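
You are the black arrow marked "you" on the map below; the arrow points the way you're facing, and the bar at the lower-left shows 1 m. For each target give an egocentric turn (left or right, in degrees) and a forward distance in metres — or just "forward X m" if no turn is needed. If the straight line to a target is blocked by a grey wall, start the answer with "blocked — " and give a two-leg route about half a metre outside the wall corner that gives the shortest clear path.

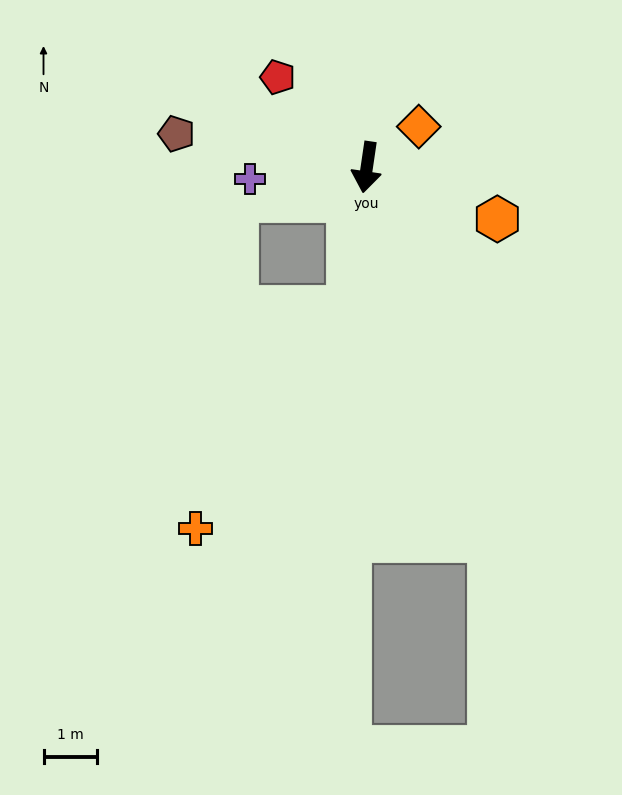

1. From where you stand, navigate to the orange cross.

blocked — forward 2.6 m, then turn right 27°, forward 5.0 m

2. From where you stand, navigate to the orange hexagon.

turn left 77°, forward 2.6 m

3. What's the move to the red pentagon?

turn right 127°, forward 2.3 m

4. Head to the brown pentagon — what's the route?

turn right 92°, forward 3.6 m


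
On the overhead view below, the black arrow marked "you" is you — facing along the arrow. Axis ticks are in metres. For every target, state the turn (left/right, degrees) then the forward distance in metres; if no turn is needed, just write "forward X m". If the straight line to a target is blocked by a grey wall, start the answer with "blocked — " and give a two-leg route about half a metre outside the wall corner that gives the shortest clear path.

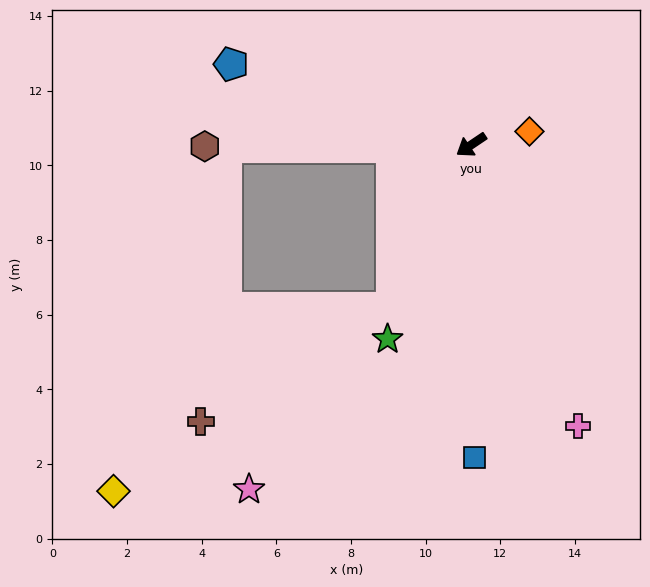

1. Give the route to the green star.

turn left 33°, forward 5.7 m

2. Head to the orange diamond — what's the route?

turn left 159°, forward 1.6 m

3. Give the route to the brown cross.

blocked — turn left 30°, forward 4.9 m, then turn right 33°, forward 6.0 m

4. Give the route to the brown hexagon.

turn right 34°, forward 7.1 m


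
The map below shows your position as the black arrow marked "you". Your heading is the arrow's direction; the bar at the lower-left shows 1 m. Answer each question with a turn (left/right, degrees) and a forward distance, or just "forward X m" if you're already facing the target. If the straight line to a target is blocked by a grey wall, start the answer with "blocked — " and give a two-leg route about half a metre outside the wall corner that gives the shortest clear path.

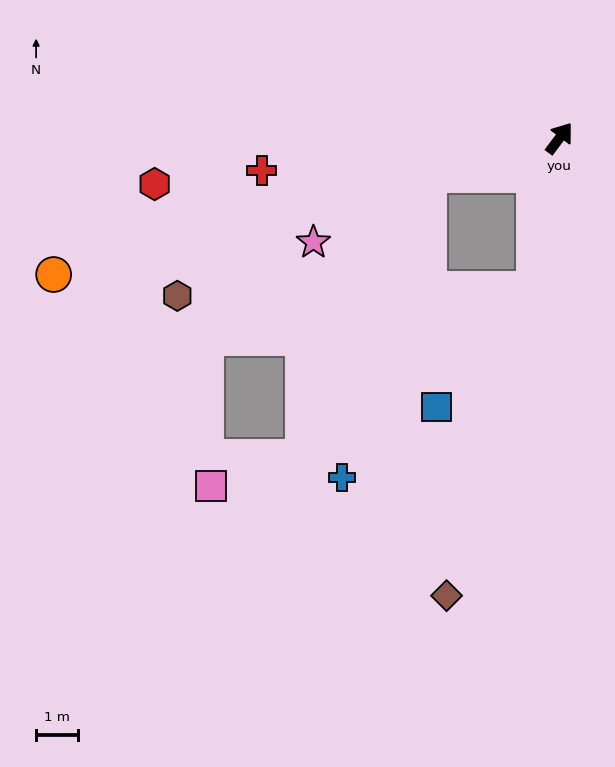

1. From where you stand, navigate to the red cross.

turn left 133°, forward 7.1 m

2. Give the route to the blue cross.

blocked — turn left 143°, forward 3.2 m, then turn left 58°, forward 7.5 m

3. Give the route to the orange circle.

turn left 142°, forward 12.4 m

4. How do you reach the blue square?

blocked — turn right 153°, forward 3.6 m, then turn right 30°, forward 3.6 m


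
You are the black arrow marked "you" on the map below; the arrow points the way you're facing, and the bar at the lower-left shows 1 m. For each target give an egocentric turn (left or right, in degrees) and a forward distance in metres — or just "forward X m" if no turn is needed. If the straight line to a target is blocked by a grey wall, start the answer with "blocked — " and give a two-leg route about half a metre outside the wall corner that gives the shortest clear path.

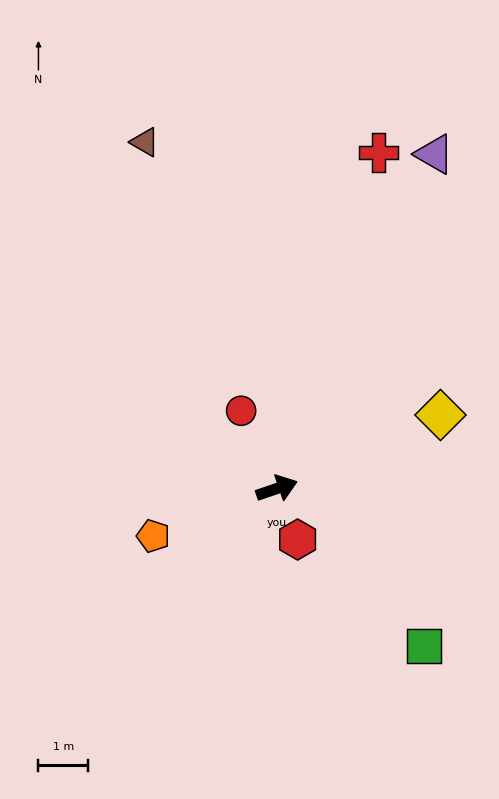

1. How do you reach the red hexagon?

turn right 87°, forward 1.1 m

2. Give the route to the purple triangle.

turn left 46°, forward 7.5 m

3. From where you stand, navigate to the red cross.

turn left 54°, forward 7.1 m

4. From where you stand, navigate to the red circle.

turn left 96°, forward 1.7 m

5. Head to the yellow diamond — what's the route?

turn left 5°, forward 3.6 m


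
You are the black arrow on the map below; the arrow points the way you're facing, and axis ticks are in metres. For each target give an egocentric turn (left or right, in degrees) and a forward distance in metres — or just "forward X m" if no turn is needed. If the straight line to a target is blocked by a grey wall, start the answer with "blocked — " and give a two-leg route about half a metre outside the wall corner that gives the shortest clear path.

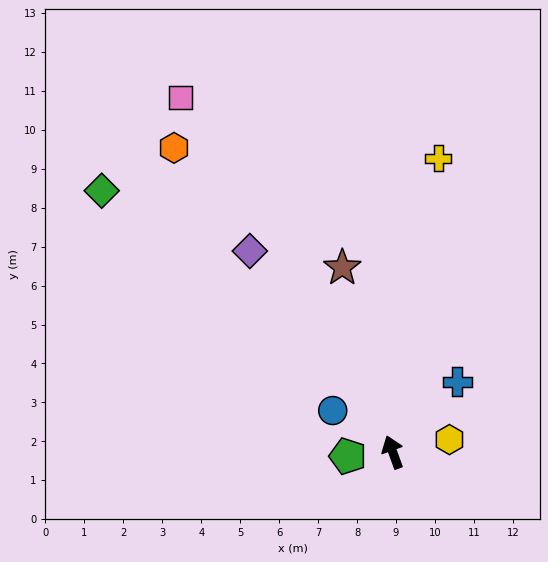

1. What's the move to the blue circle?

turn left 35°, forward 1.9 m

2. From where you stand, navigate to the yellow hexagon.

turn right 97°, forward 1.5 m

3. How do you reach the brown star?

turn right 5°, forward 4.9 m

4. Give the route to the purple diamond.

turn left 16°, forward 6.3 m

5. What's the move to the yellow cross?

turn right 29°, forward 7.6 m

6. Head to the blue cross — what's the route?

turn right 62°, forward 2.4 m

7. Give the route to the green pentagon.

turn left 75°, forward 1.2 m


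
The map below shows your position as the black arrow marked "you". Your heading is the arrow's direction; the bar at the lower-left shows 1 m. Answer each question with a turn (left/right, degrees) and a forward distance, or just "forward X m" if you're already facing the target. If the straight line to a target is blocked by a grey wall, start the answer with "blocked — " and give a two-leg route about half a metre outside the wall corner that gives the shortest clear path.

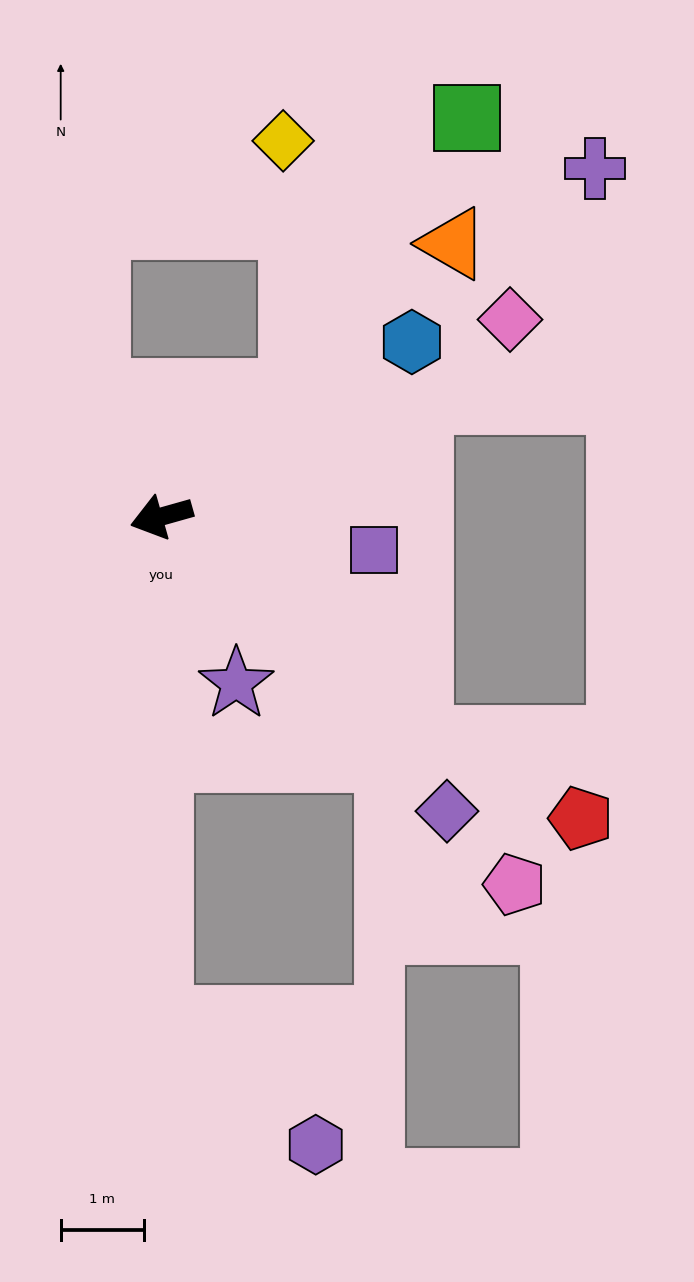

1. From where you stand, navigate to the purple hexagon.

blocked — turn left 74°, forward 6.1 m, then turn left 52°, forward 2.4 m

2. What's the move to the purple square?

turn left 155°, forward 2.6 m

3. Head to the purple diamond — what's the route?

turn left 118°, forward 4.9 m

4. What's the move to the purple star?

turn left 98°, forward 2.2 m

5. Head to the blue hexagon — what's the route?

turn right 161°, forward 3.7 m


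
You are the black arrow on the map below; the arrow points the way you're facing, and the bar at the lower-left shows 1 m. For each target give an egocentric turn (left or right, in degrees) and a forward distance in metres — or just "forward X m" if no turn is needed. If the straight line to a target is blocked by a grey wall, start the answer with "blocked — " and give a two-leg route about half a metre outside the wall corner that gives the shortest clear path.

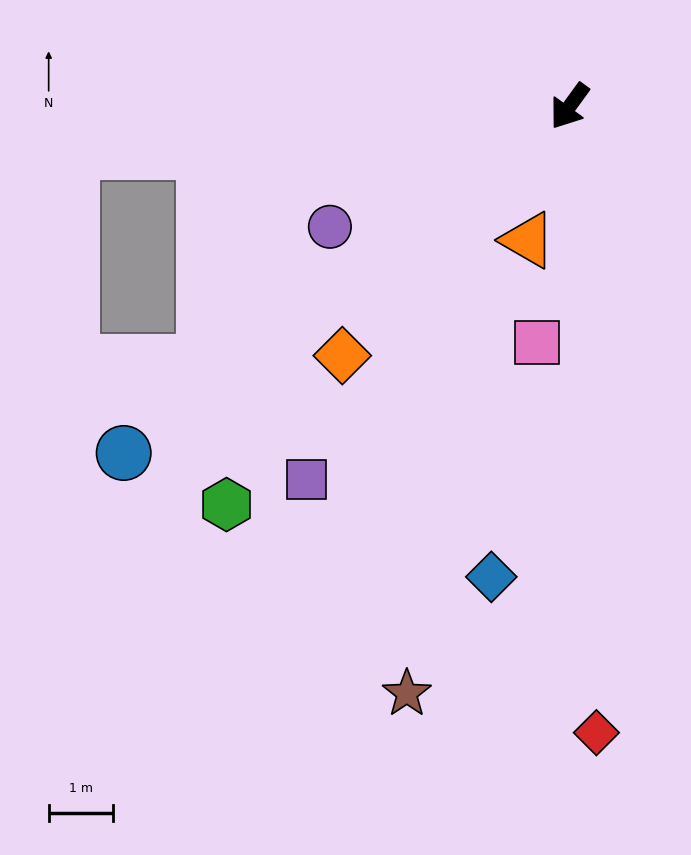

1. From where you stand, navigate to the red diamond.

turn left 38°, forward 9.7 m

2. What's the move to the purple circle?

turn right 27°, forward 4.2 m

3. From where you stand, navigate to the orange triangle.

turn left 19°, forward 2.2 m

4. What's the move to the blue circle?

turn right 16°, forward 8.8 m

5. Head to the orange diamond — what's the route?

turn right 6°, forward 5.2 m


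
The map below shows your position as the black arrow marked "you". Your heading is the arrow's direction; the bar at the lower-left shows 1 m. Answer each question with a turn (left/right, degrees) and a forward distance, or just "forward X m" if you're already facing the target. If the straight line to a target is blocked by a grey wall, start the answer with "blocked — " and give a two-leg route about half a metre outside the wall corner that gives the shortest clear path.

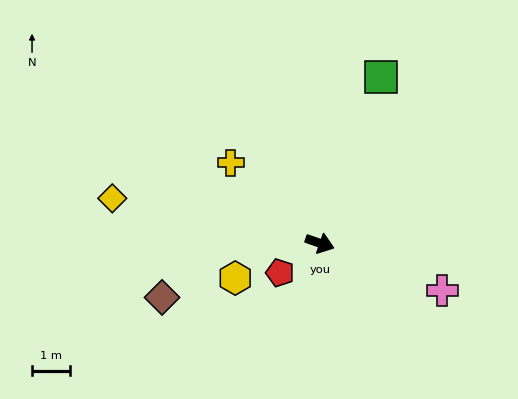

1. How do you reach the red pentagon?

turn right 124°, forward 1.3 m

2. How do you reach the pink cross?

forward 3.4 m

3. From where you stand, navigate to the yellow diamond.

turn right 173°, forward 5.6 m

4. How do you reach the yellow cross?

turn left 157°, forward 3.2 m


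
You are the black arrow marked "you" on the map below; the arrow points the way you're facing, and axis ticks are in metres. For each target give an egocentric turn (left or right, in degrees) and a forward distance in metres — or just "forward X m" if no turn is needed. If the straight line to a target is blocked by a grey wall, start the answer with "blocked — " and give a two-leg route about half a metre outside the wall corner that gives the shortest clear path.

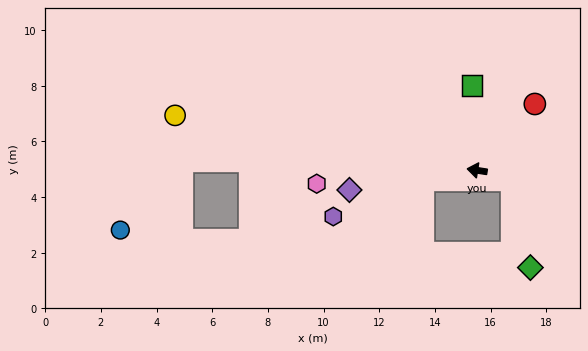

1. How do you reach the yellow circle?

forward 11.0 m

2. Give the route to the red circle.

turn right 122°, forward 3.2 m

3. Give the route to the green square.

turn right 78°, forward 3.1 m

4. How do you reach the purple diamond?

turn left 18°, forward 4.6 m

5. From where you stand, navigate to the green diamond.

blocked — turn left 175°, forward 1.3 m, then turn right 65°, forward 3.2 m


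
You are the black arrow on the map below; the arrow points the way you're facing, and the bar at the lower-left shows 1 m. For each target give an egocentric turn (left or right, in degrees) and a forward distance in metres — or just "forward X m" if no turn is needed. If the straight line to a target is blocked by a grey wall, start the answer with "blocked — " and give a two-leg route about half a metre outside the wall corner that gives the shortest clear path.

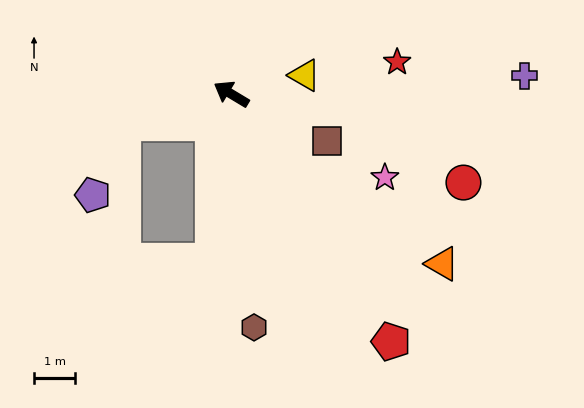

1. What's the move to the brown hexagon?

turn left 127°, forward 5.7 m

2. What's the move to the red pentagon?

turn left 154°, forward 7.1 m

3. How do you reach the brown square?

turn right 175°, forward 2.6 m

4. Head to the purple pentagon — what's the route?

blocked — turn left 46°, forward 2.7 m, then turn left 52°, forward 1.9 m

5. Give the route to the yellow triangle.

turn right 135°, forward 1.8 m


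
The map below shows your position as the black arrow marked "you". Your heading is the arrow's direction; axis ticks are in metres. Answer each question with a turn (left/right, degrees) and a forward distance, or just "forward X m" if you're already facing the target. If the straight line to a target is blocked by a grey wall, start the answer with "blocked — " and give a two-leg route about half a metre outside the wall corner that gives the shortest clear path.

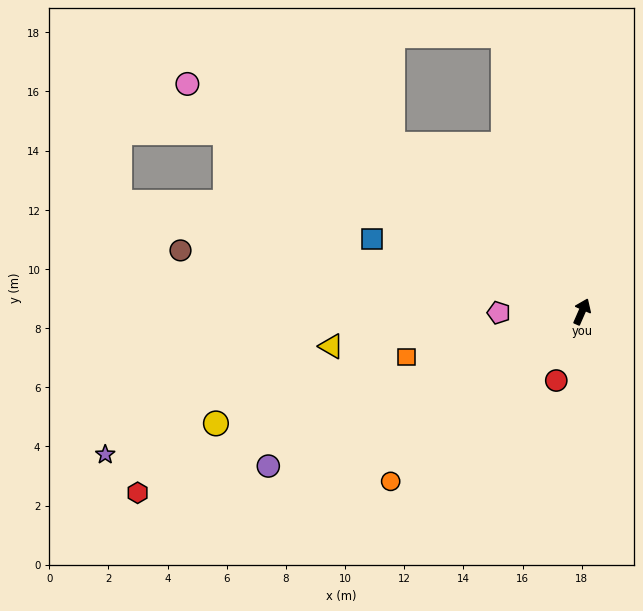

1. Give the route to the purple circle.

turn left 140°, forward 11.8 m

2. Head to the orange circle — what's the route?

turn left 155°, forward 8.6 m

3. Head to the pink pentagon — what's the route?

turn left 114°, forward 2.8 m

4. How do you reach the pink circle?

turn left 84°, forward 15.4 m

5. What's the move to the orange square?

turn left 128°, forward 6.1 m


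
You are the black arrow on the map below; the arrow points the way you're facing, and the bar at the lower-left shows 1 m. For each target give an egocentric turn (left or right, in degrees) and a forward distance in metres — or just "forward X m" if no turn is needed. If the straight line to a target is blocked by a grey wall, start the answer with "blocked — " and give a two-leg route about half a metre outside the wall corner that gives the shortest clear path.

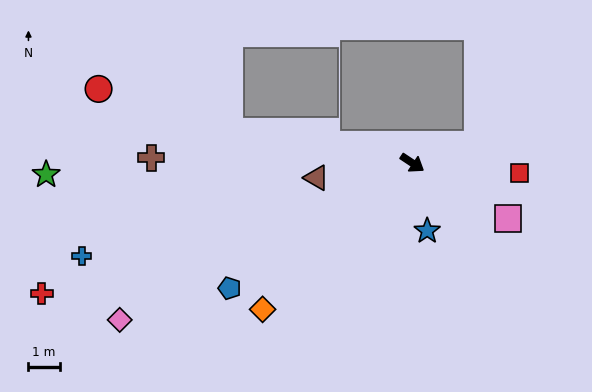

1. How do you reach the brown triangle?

turn right 138°, forward 3.1 m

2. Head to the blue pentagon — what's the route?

turn right 112°, forward 7.1 m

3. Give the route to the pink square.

turn left 3°, forward 3.5 m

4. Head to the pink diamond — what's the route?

turn right 118°, forward 10.6 m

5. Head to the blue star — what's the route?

turn right 44°, forward 2.2 m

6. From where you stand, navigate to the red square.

turn left 28°, forward 3.4 m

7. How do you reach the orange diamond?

turn right 102°, forward 6.7 m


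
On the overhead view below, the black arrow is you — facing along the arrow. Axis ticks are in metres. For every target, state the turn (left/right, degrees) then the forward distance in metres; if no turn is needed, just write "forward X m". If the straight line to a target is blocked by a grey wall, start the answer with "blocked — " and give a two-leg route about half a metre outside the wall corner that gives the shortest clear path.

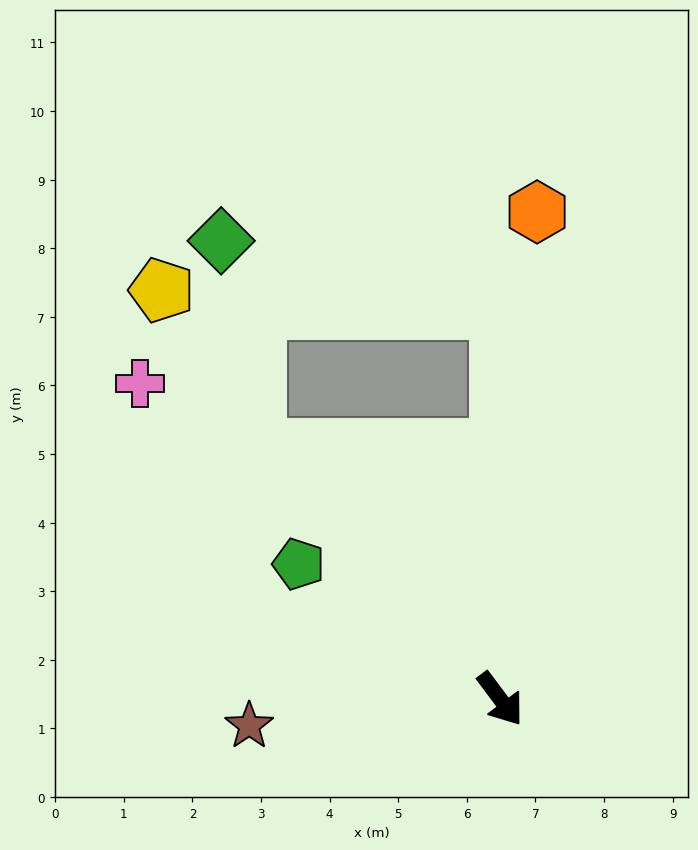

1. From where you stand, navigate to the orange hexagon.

turn left 139°, forward 7.1 m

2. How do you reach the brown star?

turn right 121°, forward 3.7 m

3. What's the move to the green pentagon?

turn right 161°, forward 3.5 m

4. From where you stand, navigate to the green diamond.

blocked — turn right 173°, forward 5.1 m, then turn right 34°, forward 3.1 m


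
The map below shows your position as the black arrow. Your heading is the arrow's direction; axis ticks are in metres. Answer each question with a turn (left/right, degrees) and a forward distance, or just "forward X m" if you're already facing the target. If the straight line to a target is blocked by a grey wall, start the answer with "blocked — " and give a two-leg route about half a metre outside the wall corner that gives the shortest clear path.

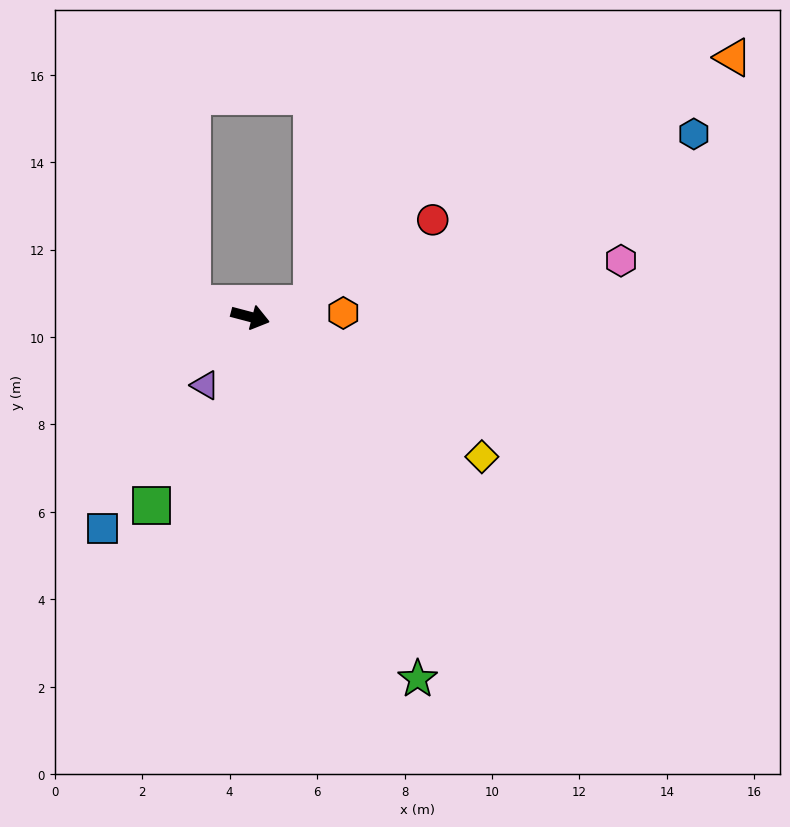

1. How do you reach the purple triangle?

turn right 109°, forward 1.9 m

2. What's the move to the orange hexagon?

turn left 17°, forward 2.1 m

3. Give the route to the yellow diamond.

turn right 16°, forward 6.2 m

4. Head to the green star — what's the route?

turn right 50°, forward 9.1 m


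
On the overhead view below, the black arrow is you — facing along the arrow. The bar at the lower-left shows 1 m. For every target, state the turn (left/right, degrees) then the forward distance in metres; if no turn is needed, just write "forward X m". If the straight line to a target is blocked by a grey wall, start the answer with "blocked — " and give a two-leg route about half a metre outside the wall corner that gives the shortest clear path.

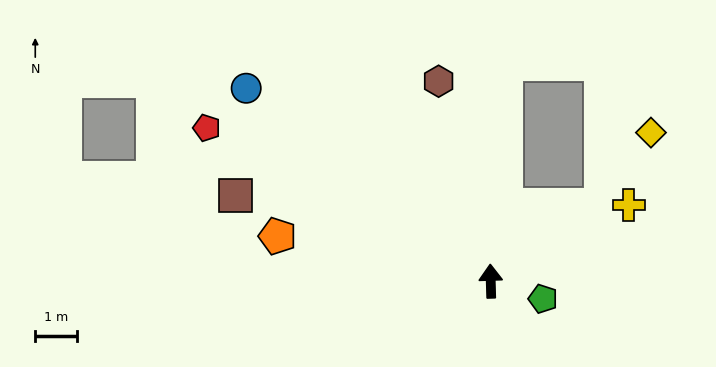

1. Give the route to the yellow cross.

turn right 63°, forward 3.8 m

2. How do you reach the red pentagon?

turn left 60°, forward 7.7 m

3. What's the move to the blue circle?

turn left 50°, forward 7.4 m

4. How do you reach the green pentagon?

turn right 110°, forward 1.3 m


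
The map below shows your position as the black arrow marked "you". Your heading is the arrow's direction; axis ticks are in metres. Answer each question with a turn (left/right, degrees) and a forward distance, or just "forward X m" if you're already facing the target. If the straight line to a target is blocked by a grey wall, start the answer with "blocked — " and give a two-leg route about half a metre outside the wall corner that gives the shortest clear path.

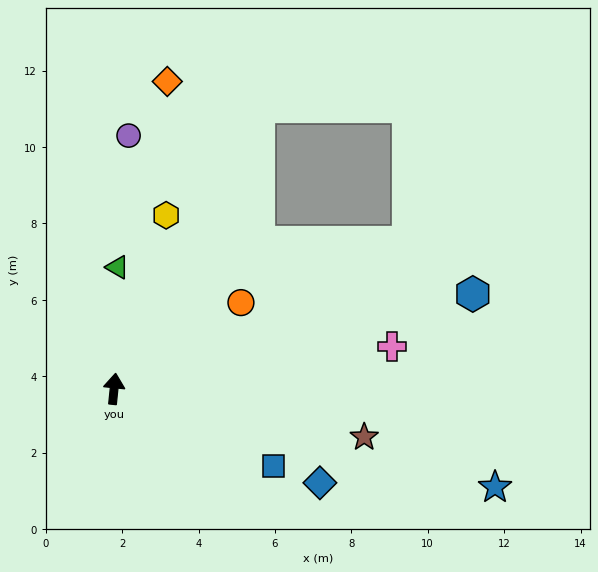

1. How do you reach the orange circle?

turn right 50°, forward 4.0 m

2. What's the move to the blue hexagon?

turn right 69°, forward 9.7 m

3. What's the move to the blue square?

turn right 110°, forward 4.6 m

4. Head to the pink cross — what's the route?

turn right 76°, forward 7.4 m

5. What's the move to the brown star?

turn right 95°, forward 6.7 m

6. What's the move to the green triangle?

turn left 4°, forward 3.2 m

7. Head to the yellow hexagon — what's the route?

turn right 11°, forward 4.7 m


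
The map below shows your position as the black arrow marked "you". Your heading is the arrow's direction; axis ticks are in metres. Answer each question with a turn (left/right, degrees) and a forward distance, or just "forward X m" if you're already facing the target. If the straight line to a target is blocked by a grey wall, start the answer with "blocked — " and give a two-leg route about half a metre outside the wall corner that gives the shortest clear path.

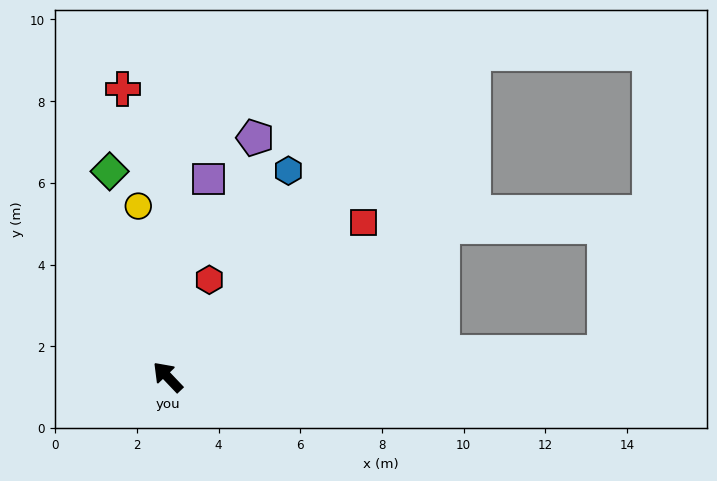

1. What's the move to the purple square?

turn right 55°, forward 4.9 m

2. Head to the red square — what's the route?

turn right 95°, forward 6.1 m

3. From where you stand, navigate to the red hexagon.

turn right 67°, forward 2.6 m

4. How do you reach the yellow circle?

turn right 34°, forward 4.2 m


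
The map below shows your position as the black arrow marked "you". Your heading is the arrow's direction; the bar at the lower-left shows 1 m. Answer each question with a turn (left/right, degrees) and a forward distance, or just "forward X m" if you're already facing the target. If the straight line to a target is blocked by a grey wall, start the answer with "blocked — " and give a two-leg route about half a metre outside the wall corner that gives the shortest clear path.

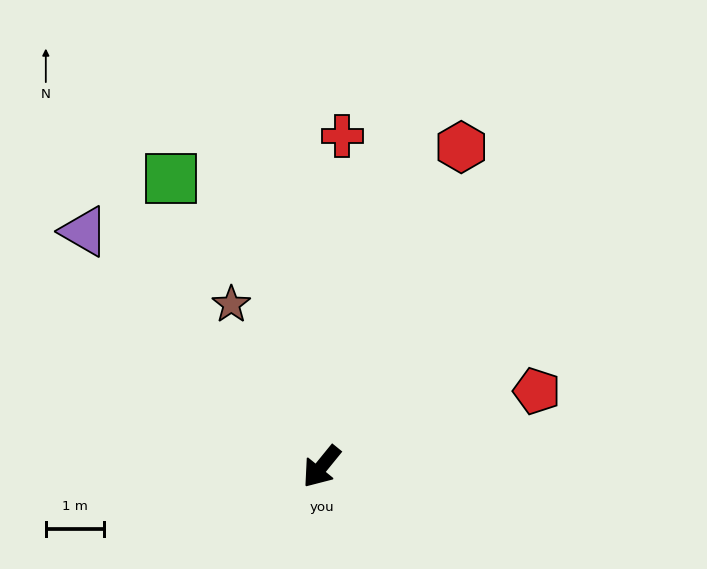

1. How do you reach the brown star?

turn right 112°, forward 3.2 m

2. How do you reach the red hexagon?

turn right 164°, forward 6.0 m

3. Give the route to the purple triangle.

turn right 96°, forward 5.7 m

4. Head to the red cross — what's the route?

turn right 144°, forward 5.7 m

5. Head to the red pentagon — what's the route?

turn left 149°, forward 3.9 m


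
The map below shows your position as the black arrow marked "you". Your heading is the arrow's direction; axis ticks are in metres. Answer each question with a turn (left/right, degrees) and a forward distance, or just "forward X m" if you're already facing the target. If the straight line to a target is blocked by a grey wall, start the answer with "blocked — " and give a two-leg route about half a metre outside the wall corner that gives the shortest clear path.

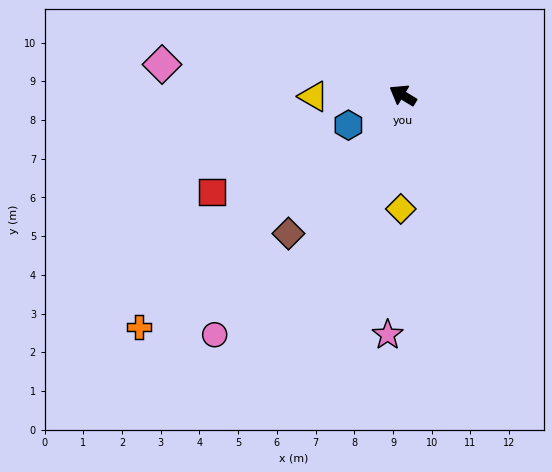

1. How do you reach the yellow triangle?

turn left 32°, forward 2.3 m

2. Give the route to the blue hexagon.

turn left 60°, forward 1.6 m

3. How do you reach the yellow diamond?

turn left 120°, forward 2.9 m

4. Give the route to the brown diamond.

turn left 82°, forward 4.6 m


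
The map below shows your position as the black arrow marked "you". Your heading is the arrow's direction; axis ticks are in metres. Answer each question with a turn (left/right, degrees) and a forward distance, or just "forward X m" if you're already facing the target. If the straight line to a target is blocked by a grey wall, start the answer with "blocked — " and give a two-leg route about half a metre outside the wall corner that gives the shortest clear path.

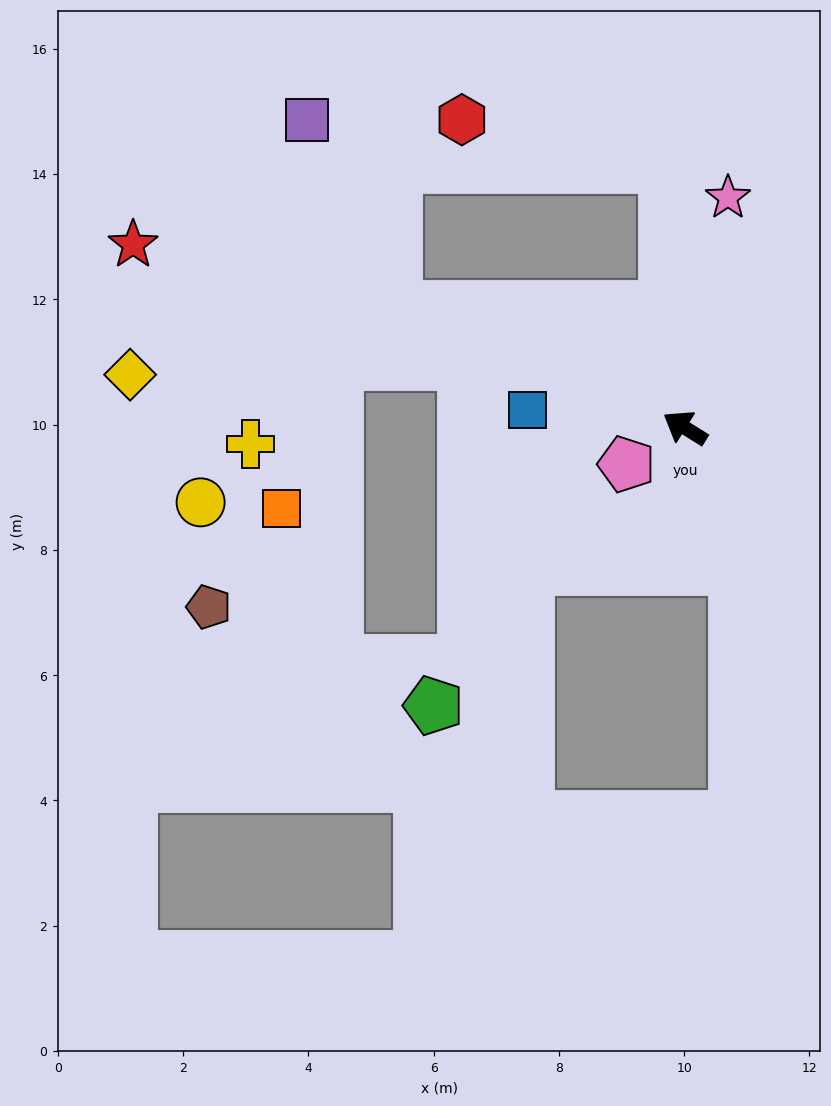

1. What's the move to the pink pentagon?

turn left 64°, forward 1.1 m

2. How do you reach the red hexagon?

blocked — turn right 54°, forward 4.2 m, then turn left 73°, forward 3.3 m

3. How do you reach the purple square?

blocked — turn left 9°, forward 5.0 m, then turn right 42°, forward 3.3 m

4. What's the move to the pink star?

turn right 69°, forward 3.7 m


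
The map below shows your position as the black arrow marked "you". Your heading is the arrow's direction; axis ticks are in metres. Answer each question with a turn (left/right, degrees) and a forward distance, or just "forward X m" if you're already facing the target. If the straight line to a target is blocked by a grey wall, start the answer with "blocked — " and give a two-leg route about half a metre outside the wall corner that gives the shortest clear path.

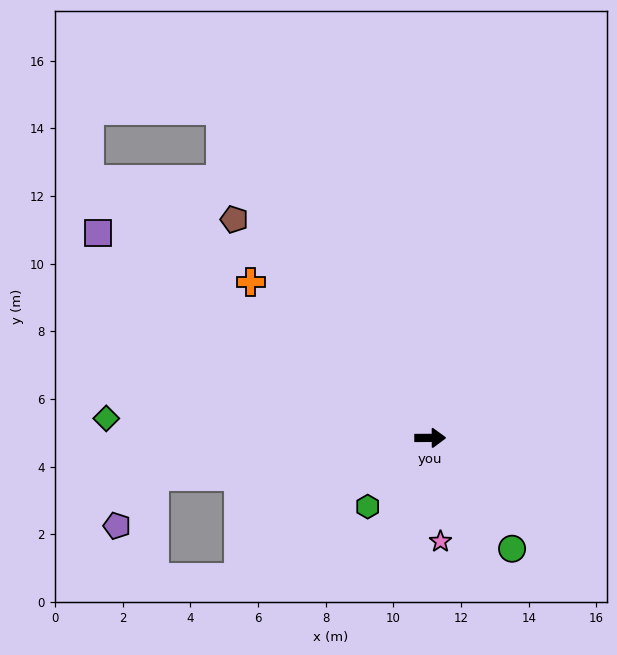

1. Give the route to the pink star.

turn right 85°, forward 3.1 m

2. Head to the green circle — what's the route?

turn right 54°, forward 4.1 m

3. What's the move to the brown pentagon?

turn left 132°, forward 8.7 m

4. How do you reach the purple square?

turn left 148°, forward 11.5 m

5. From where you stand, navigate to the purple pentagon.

blocked — turn right 172°, forward 8.2 m, then turn left 44°, forward 1.8 m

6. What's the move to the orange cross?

turn left 139°, forward 7.0 m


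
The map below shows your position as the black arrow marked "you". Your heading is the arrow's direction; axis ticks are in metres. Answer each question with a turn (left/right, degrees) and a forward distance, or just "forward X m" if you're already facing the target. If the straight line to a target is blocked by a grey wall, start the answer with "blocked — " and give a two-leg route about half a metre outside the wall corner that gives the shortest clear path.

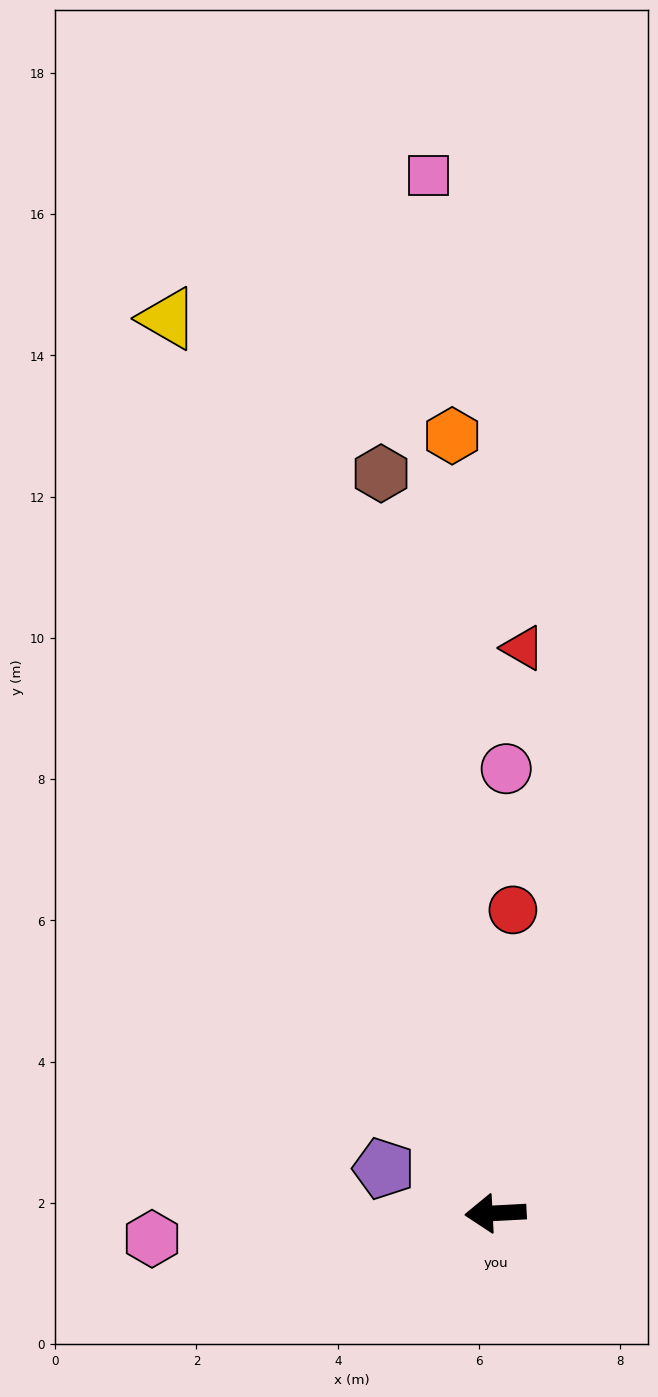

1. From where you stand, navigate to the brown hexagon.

turn right 84°, forward 10.6 m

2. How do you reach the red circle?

turn right 96°, forward 4.3 m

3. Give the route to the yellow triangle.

turn right 73°, forward 13.5 m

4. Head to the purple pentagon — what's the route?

turn right 25°, forward 1.7 m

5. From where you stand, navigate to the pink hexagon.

forward 4.9 m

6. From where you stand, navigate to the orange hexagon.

turn right 90°, forward 11.0 m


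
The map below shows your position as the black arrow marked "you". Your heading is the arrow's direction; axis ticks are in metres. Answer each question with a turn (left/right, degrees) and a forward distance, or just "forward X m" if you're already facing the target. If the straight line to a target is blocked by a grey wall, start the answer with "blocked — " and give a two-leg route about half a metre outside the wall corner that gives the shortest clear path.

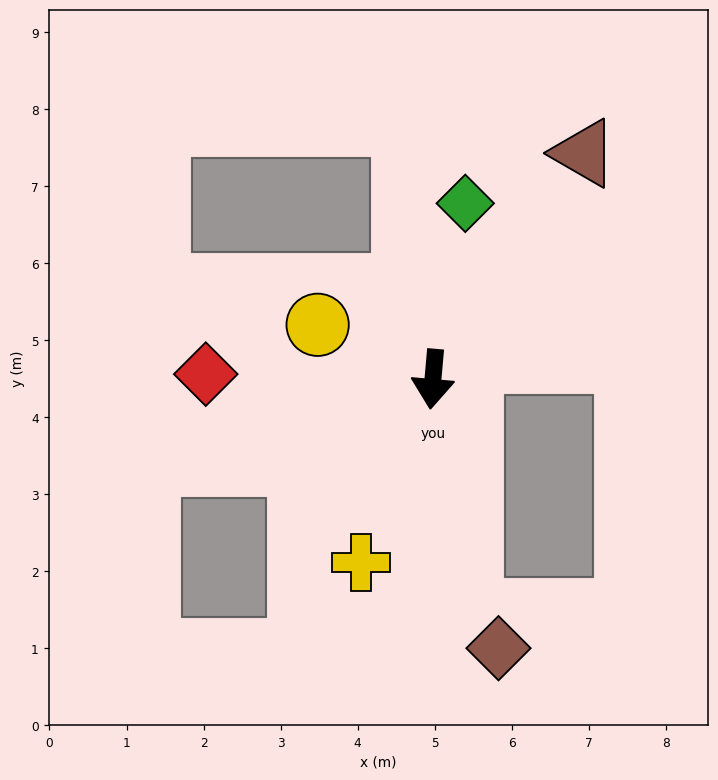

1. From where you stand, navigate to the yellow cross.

turn right 16°, forward 2.6 m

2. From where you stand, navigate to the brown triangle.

turn left 151°, forward 3.5 m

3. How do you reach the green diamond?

turn left 175°, forward 2.3 m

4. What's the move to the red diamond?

turn right 86°, forward 2.9 m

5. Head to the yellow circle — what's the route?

turn right 110°, forward 1.7 m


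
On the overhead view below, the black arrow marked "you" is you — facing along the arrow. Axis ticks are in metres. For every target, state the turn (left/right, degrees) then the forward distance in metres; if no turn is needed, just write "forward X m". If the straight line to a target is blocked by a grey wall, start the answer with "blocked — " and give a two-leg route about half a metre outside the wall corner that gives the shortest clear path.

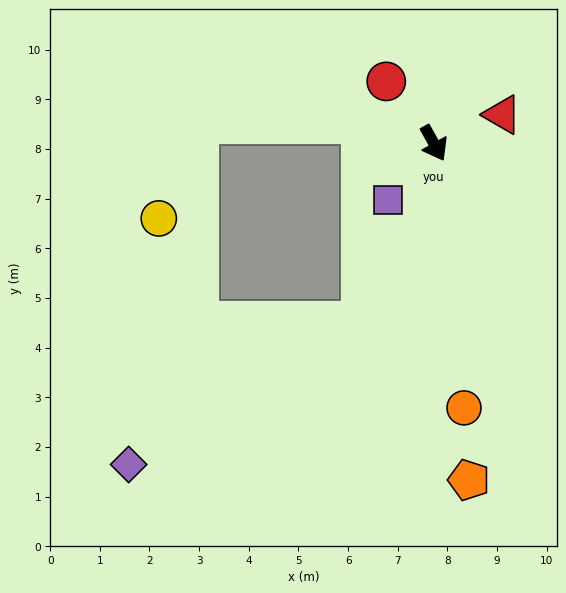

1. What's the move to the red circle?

turn right 172°, forward 1.6 m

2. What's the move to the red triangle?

turn left 84°, forward 1.5 m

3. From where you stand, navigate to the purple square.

turn right 68°, forward 1.5 m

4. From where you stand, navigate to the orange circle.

turn right 23°, forward 5.4 m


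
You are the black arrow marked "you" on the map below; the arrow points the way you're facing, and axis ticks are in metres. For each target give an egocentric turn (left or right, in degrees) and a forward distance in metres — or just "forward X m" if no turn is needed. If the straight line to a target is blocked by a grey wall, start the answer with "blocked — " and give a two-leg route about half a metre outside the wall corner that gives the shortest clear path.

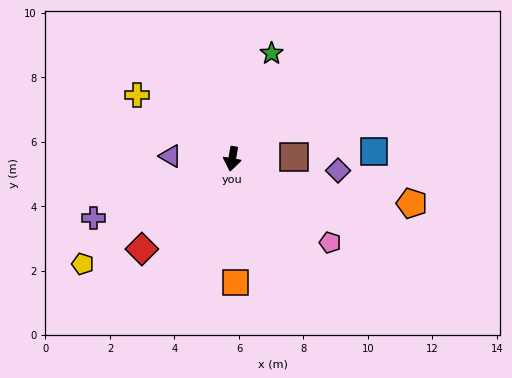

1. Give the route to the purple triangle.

turn right 83°, forward 1.9 m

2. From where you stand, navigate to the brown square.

turn left 101°, forward 1.9 m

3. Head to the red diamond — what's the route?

turn right 35°, forward 4.0 m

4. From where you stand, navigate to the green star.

turn left 169°, forward 3.5 m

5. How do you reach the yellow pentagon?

turn right 45°, forward 5.7 m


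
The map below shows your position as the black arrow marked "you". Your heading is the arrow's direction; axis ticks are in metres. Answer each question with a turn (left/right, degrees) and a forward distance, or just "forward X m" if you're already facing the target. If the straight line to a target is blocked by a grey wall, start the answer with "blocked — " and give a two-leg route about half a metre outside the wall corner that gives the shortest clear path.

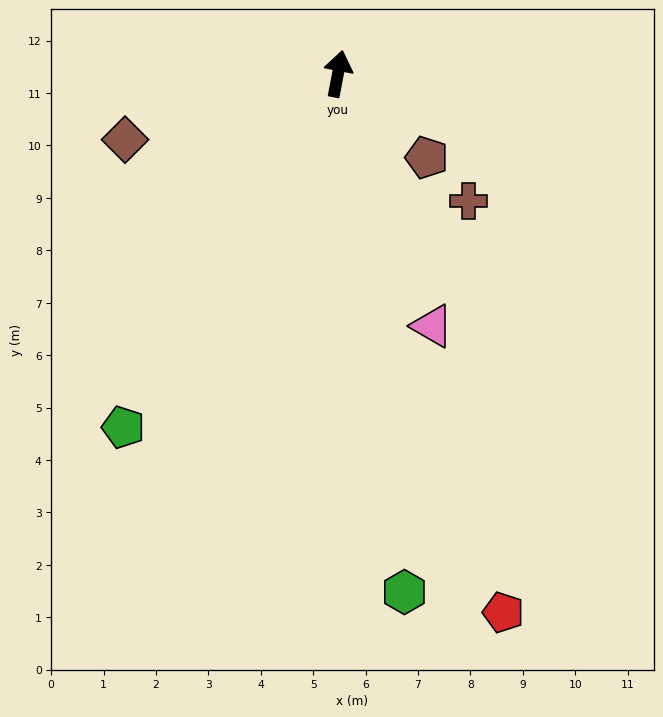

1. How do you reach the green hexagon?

turn right 162°, forward 10.0 m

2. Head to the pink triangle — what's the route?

turn right 149°, forward 5.1 m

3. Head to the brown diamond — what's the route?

turn left 118°, forward 4.3 m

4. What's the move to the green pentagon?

turn left 160°, forward 7.9 m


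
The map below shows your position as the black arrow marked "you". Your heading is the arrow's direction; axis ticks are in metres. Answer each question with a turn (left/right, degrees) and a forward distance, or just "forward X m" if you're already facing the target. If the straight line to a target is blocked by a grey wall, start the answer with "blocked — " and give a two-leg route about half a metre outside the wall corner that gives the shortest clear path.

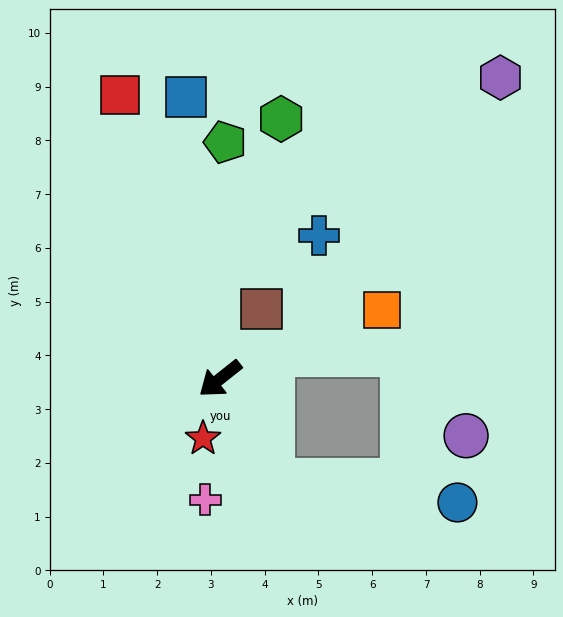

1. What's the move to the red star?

turn left 36°, forward 1.2 m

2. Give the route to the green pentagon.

turn right 130°, forward 4.4 m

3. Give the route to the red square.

turn right 109°, forward 5.6 m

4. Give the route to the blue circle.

blocked — turn left 78°, forward 2.1 m, then turn left 57°, forward 3.5 m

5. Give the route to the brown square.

turn right 159°, forward 1.5 m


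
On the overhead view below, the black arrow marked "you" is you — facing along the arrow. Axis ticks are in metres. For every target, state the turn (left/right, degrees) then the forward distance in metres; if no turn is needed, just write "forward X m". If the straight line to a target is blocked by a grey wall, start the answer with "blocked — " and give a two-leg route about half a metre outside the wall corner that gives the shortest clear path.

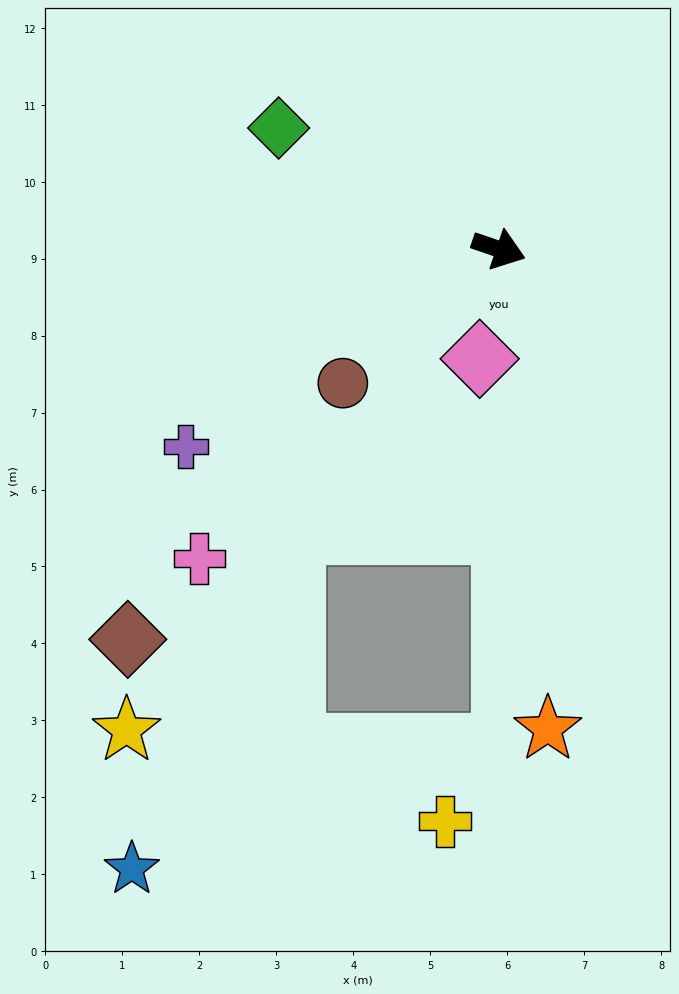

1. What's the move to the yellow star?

turn right 109°, forward 7.9 m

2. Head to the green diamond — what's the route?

turn left 170°, forward 3.3 m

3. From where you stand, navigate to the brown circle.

turn right 120°, forward 2.7 m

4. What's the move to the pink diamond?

turn right 81°, forward 1.4 m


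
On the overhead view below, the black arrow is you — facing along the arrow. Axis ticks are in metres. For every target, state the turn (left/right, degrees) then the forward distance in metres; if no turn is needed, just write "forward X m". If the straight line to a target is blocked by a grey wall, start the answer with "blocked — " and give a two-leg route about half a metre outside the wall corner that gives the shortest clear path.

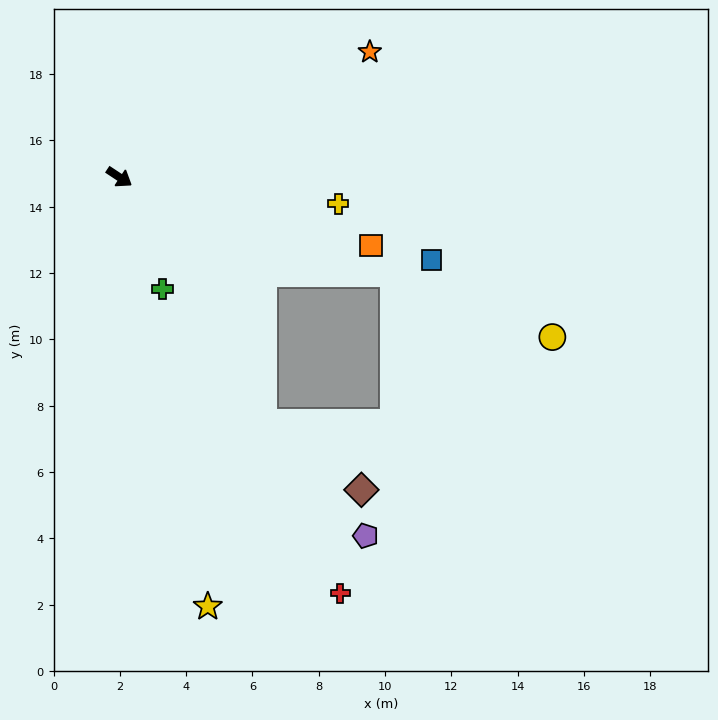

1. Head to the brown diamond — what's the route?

blocked — turn right 26°, forward 8.6 m, then turn left 25°, forward 3.6 m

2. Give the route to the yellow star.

turn right 45°, forward 13.2 m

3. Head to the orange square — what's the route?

turn left 18°, forward 7.9 m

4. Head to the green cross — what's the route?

turn right 35°, forward 3.6 m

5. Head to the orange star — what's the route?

turn left 60°, forward 8.4 m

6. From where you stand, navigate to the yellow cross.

turn left 27°, forward 6.6 m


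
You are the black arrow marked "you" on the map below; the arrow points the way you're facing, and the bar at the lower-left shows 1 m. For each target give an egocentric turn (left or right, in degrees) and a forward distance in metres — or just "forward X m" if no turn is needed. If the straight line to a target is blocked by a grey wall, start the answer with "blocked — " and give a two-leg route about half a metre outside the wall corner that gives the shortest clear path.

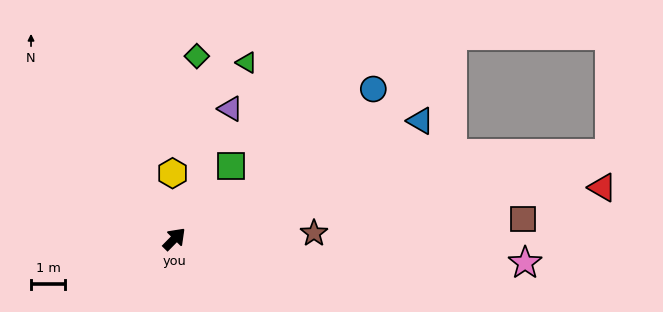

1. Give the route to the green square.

turn left 7°, forward 2.7 m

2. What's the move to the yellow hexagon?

turn left 46°, forward 1.9 m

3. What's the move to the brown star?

turn right 43°, forward 4.1 m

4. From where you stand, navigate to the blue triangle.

turn right 20°, forward 7.9 m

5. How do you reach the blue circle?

turn right 8°, forward 7.2 m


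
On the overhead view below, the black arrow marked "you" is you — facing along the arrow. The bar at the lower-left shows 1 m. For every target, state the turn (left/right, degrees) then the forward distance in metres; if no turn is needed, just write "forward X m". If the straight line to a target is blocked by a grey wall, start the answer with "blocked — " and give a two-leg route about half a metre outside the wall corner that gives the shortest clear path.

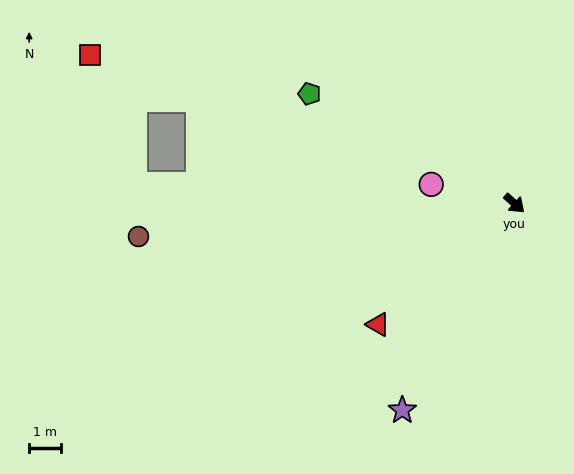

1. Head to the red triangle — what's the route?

turn right 96°, forward 5.7 m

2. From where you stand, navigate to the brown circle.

turn right 133°, forward 11.8 m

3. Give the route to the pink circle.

turn right 151°, forward 2.7 m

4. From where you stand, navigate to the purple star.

turn right 76°, forward 7.4 m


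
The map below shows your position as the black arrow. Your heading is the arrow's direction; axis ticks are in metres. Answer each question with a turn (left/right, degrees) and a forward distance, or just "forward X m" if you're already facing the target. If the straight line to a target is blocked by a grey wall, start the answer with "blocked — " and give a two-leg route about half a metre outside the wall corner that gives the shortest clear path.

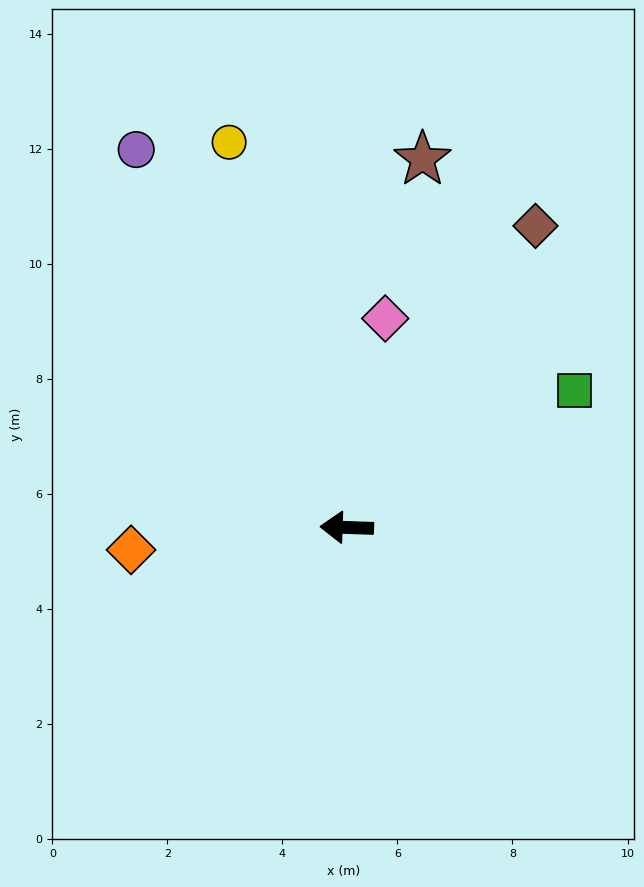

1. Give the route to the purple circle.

turn right 59°, forward 7.5 m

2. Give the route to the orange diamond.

turn left 8°, forward 3.8 m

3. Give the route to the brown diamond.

turn right 120°, forward 6.2 m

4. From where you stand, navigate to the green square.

turn right 147°, forward 4.6 m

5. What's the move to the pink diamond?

turn right 98°, forward 3.7 m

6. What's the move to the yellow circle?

turn right 71°, forward 7.0 m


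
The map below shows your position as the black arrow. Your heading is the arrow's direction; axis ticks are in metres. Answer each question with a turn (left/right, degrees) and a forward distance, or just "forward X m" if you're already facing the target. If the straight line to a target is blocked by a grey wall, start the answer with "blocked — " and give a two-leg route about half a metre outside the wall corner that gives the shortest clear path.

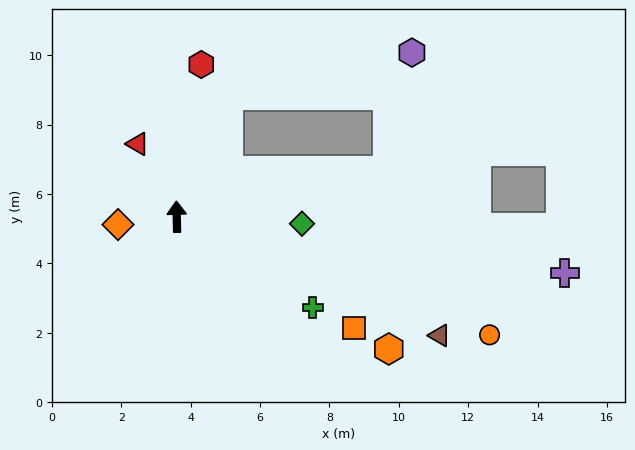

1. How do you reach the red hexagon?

turn right 11°, forward 4.4 m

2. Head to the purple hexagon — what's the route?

blocked — turn right 25°, forward 3.8 m, then turn right 53°, forward 5.4 m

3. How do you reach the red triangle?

turn left 27°, forward 2.4 m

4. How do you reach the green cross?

turn right 125°, forward 4.7 m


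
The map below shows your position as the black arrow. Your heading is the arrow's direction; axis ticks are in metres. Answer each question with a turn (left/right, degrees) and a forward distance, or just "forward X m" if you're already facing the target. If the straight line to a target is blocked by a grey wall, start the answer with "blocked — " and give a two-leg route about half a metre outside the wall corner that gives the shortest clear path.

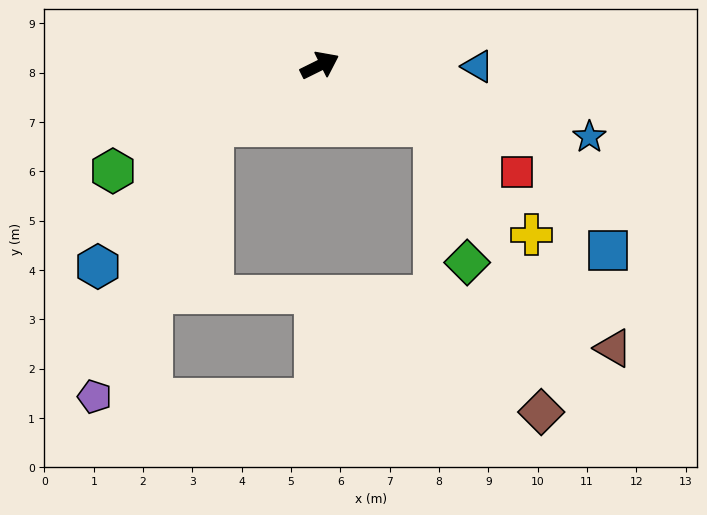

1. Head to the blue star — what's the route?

turn right 41°, forward 5.7 m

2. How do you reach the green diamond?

blocked — turn right 54°, forward 2.6 m, then turn right 49°, forward 2.8 m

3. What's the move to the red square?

turn right 55°, forward 4.6 m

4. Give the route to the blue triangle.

turn right 27°, forward 3.2 m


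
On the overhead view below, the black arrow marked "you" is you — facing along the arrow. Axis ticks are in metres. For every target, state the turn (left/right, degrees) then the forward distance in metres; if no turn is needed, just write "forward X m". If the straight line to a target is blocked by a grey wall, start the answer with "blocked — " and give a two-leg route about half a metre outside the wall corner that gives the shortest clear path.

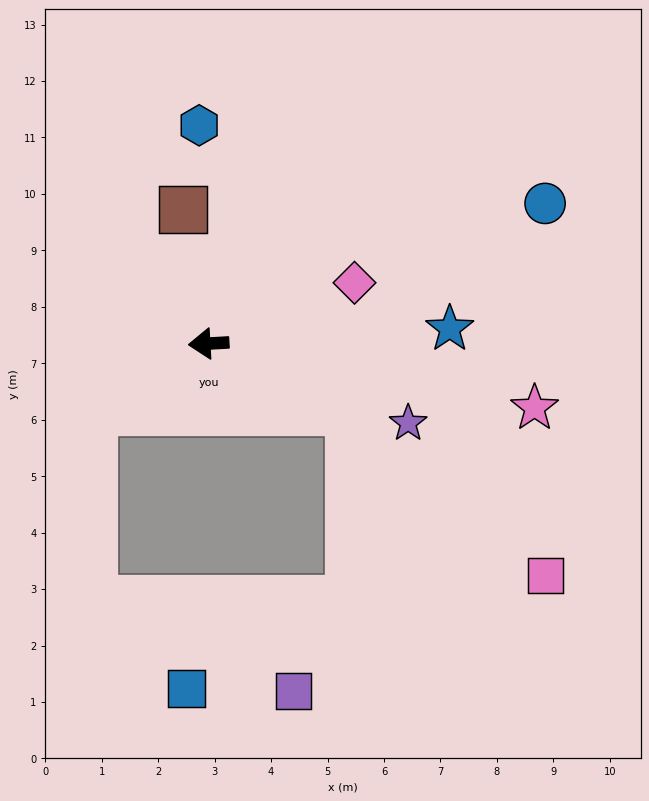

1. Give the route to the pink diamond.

turn right 161°, forward 2.8 m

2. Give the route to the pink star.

turn left 166°, forward 5.9 m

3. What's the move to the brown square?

turn right 82°, forward 2.4 m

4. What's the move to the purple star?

turn left 155°, forward 3.8 m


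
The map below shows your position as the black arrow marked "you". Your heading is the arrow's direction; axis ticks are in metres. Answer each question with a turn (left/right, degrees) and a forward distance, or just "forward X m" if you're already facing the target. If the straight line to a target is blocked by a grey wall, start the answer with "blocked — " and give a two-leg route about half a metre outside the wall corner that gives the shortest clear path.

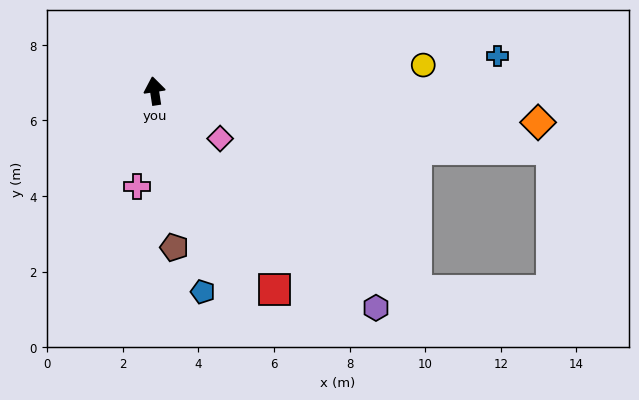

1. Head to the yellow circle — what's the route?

turn right 93°, forward 7.1 m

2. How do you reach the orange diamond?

turn right 103°, forward 10.2 m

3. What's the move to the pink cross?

turn left 161°, forward 2.6 m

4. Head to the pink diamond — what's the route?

turn right 135°, forward 2.1 m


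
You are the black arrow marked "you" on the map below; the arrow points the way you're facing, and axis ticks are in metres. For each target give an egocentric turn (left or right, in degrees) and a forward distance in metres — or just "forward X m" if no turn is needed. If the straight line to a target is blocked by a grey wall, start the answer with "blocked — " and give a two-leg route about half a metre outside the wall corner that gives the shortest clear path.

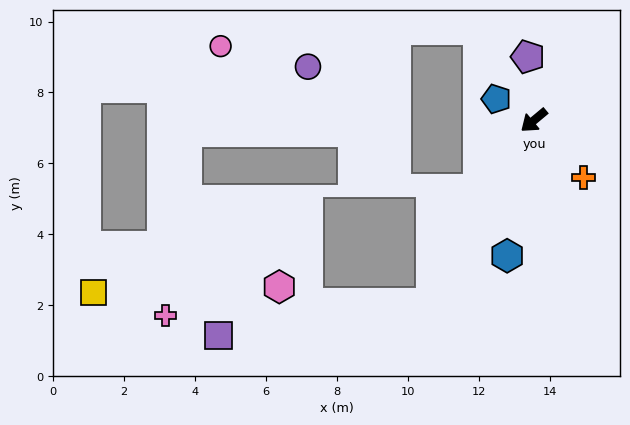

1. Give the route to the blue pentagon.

turn right 69°, forward 1.2 m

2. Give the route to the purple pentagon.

turn right 124°, forward 1.8 m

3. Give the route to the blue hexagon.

turn left 39°, forward 3.9 m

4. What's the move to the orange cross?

turn left 91°, forward 2.1 m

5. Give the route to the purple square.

blocked — turn left 21°, forward 5.9 m, then turn right 52°, forward 6.1 m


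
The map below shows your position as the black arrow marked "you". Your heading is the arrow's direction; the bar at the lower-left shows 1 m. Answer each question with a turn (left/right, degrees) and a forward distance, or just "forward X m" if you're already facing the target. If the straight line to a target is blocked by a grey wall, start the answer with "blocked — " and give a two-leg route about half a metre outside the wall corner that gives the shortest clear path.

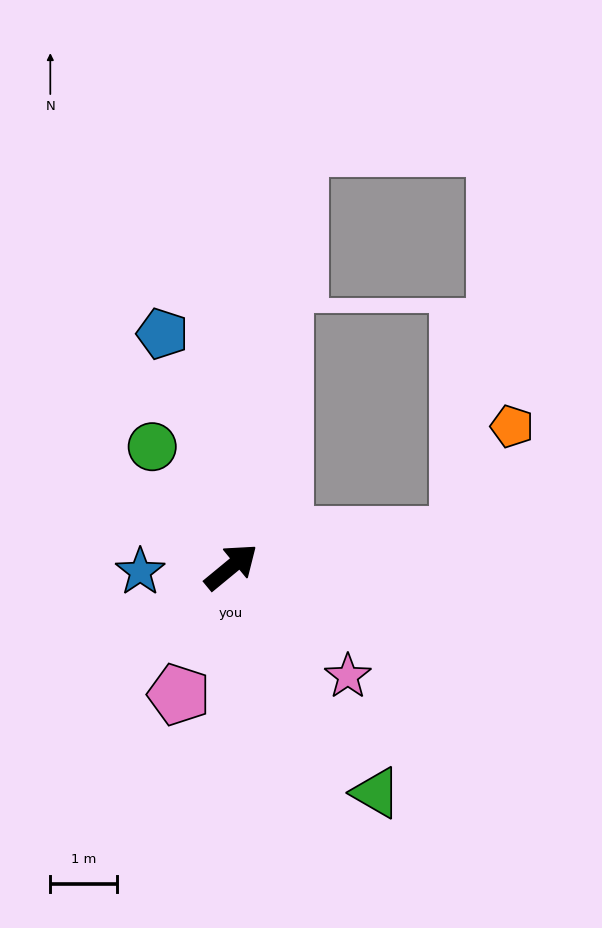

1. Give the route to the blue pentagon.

turn left 67°, forward 3.7 m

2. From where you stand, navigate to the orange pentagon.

blocked — turn right 32°, forward 3.4 m, then turn left 56°, forward 1.8 m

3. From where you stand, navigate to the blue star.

turn left 144°, forward 1.4 m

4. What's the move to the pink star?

turn right 83°, forward 2.4 m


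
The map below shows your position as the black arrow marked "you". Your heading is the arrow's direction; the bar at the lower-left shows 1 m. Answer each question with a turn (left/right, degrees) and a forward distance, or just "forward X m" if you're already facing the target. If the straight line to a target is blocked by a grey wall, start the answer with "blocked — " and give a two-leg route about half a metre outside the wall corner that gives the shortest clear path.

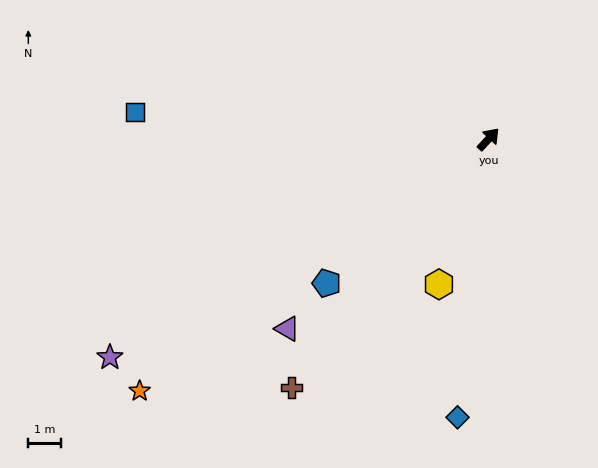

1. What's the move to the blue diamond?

turn right 144°, forward 8.6 m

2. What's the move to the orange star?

turn left 169°, forward 13.3 m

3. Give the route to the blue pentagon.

turn left 174°, forward 6.7 m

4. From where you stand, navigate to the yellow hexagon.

turn right 156°, forward 4.7 m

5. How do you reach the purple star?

turn left 163°, forward 13.5 m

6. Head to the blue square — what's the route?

turn left 128°, forward 10.9 m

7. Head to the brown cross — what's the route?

turn right 176°, forward 9.8 m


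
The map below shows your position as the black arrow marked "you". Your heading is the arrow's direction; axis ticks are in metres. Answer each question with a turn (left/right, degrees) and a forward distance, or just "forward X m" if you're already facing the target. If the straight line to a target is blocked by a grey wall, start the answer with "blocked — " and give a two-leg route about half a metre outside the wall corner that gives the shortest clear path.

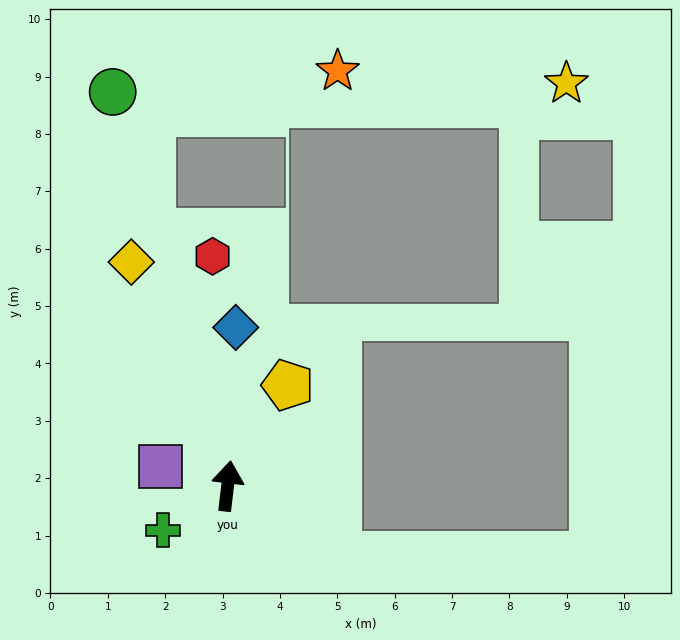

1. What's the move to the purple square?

turn left 81°, forward 1.2 m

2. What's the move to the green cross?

turn left 131°, forward 1.4 m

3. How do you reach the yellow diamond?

turn left 30°, forward 4.2 m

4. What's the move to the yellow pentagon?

turn right 24°, forward 2.0 m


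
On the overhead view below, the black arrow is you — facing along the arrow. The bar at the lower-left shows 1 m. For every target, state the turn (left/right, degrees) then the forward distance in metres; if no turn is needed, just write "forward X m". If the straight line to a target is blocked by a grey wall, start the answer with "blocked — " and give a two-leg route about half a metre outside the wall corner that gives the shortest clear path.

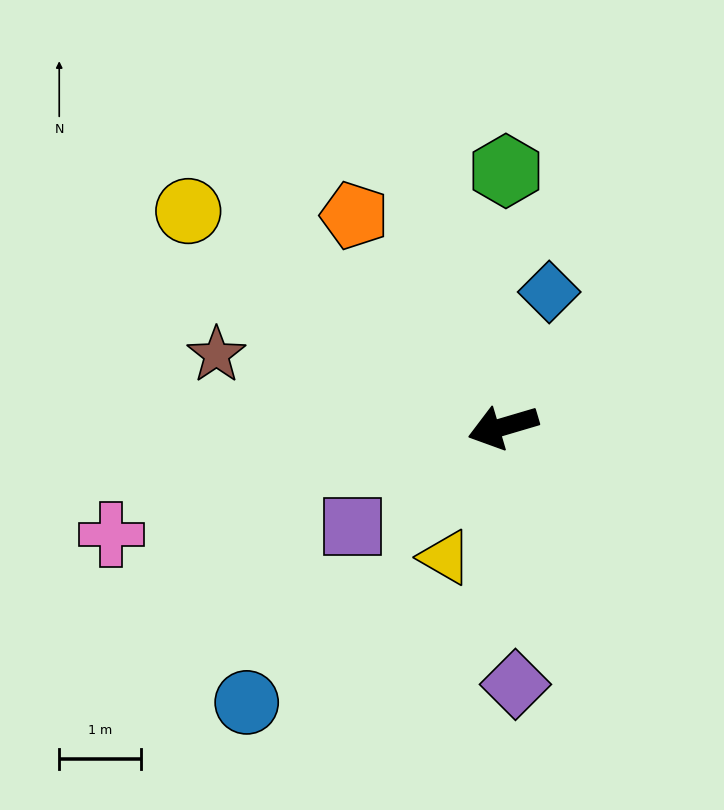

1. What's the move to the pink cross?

forward 5.0 m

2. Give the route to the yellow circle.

turn right 51°, forward 4.7 m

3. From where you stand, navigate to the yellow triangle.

turn left 50°, forward 1.7 m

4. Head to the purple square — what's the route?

turn left 17°, forward 2.2 m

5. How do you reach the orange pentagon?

turn right 71°, forward 3.2 m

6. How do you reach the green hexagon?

turn right 107°, forward 3.1 m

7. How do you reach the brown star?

turn right 31°, forward 3.6 m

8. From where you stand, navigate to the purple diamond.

turn left 76°, forward 3.2 m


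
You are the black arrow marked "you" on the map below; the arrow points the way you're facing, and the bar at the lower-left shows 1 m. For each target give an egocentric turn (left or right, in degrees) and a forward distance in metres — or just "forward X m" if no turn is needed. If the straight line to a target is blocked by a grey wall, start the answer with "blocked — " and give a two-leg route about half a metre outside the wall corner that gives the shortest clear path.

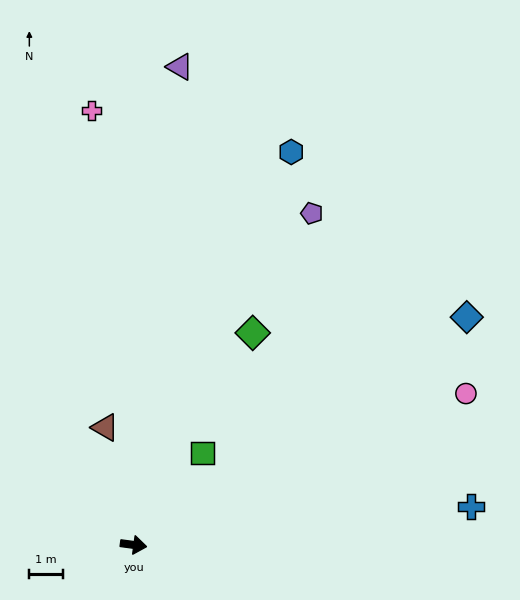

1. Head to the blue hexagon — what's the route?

turn left 76°, forward 12.5 m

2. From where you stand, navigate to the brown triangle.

turn left 111°, forward 3.6 m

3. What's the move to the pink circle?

turn left 32°, forward 10.8 m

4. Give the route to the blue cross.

turn left 14°, forward 10.0 m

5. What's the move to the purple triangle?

turn left 92°, forward 14.2 m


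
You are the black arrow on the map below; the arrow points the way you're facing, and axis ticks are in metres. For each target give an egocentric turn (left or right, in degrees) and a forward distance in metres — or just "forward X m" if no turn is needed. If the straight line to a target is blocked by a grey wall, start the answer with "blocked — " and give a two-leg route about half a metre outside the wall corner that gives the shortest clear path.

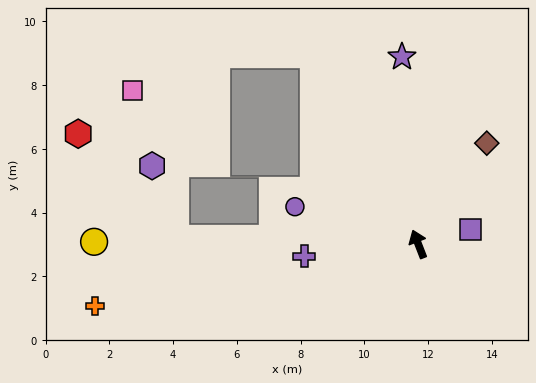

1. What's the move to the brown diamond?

turn right 55°, forward 3.8 m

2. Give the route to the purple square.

turn right 96°, forward 1.7 m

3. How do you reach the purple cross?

turn left 75°, forward 3.6 m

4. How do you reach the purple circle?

turn left 52°, forward 4.0 m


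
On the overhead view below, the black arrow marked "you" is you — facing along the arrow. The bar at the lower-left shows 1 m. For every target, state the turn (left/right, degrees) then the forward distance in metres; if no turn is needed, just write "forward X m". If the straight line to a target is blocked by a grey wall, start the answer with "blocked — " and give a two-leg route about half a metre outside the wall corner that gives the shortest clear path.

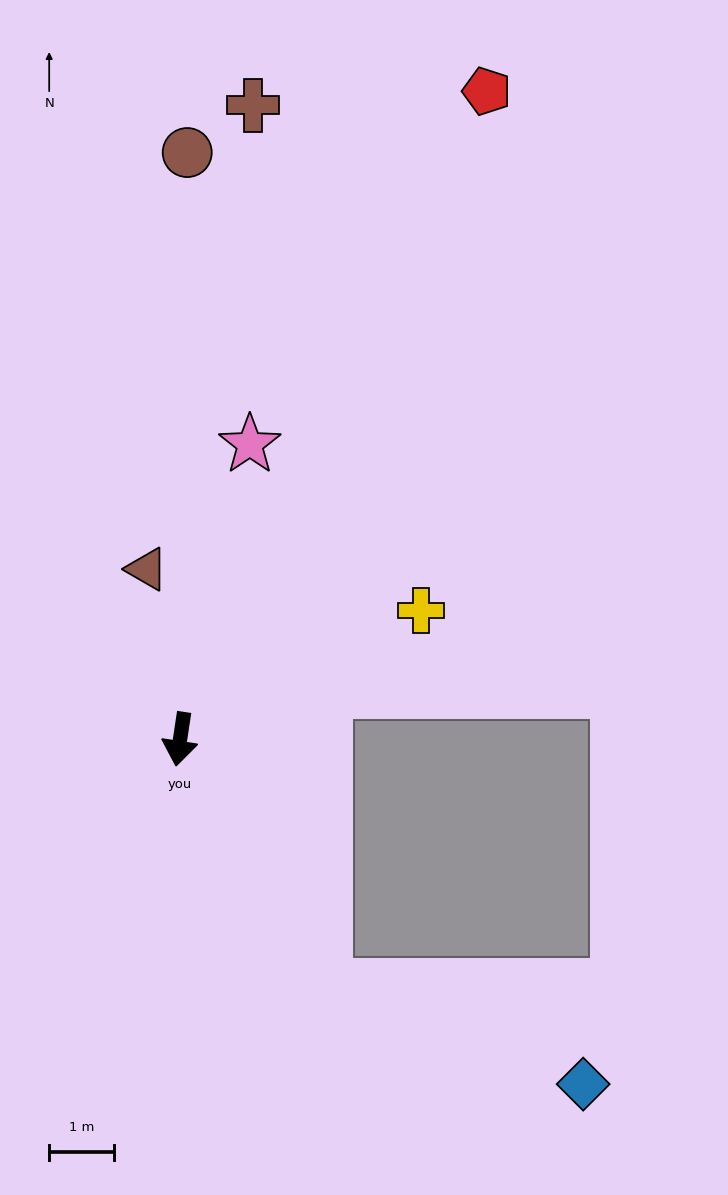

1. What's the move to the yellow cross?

turn left 127°, forward 4.2 m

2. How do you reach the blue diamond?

blocked — turn left 39°, forward 4.4 m, then turn left 39°, forward 4.3 m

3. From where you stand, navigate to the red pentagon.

turn left 163°, forward 11.1 m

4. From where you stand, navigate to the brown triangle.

turn right 160°, forward 2.7 m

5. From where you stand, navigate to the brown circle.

turn right 172°, forward 9.1 m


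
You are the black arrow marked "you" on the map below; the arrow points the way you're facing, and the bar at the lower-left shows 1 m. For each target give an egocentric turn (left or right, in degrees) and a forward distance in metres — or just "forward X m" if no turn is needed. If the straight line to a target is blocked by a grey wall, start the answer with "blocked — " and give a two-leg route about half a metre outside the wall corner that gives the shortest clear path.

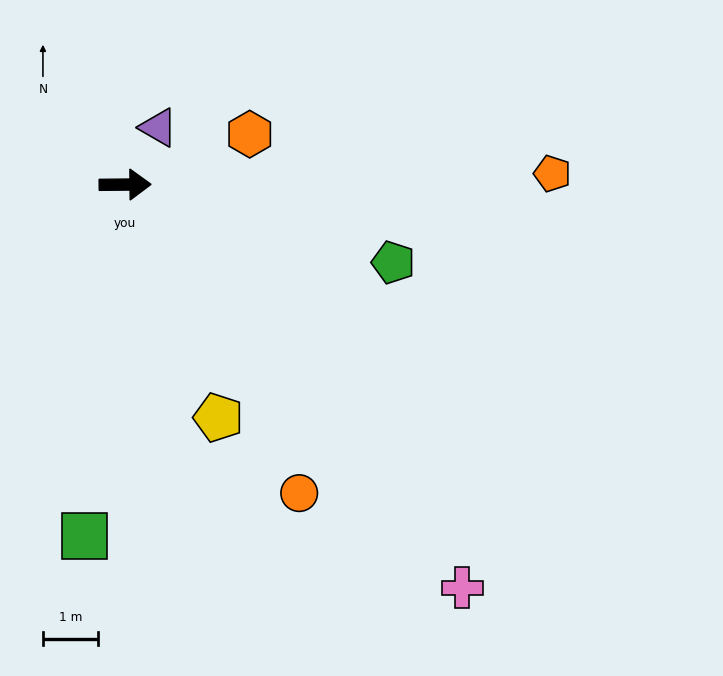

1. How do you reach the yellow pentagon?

turn right 69°, forward 4.5 m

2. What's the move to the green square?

turn right 97°, forward 6.4 m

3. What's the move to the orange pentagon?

forward 7.7 m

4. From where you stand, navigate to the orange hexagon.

turn left 21°, forward 2.4 m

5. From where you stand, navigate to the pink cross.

turn right 51°, forward 9.5 m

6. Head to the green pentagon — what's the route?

turn right 17°, forward 5.0 m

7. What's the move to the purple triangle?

turn left 59°, forward 1.2 m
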